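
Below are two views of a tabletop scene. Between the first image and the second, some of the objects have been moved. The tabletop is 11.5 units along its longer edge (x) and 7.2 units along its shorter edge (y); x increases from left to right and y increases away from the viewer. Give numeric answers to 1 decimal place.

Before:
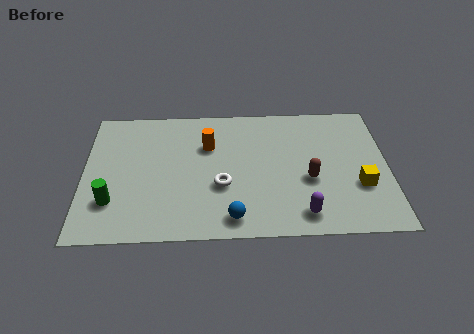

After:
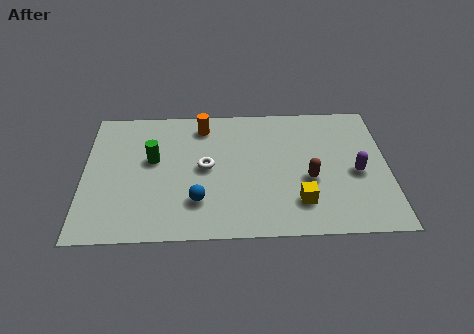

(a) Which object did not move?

the brown capsule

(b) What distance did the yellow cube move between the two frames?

2.4

The yellow cube moved from about (10.4, 2.5) to (8.1, 1.7), a distance of √(2.3² + 0.8²) ≈ 2.4.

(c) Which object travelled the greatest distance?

the purple capsule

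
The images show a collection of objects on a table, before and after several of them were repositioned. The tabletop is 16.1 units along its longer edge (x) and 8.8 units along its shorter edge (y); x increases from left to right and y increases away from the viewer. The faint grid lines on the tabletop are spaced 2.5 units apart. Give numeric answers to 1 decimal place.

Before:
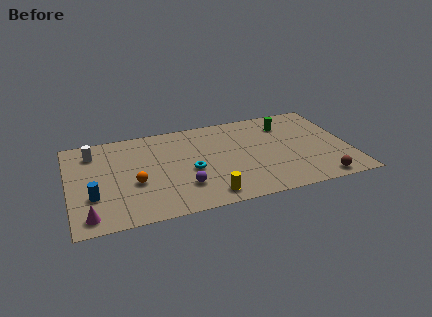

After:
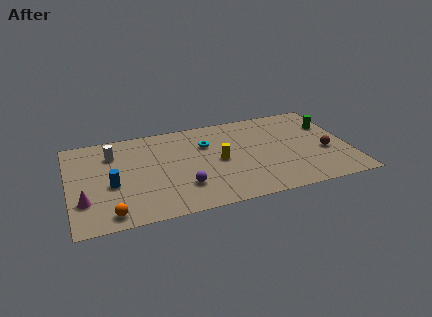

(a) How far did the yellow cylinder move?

3.2

The yellow cylinder was near (7.7, 1.2) before and (8.6, 4.3) after, so it travelled √(0.9² + 3.1²) ≈ 3.2 units.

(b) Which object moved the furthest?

the yellow cylinder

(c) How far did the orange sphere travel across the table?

2.8

From (3.7, 3.5) to (2.2, 1.1), the orange sphere covered √(1.5² + 2.4²) ≈ 2.8 units.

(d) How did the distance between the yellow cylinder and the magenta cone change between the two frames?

+1.3

The distance was about 6.7 in the first image and 8.0 in the second, so they moved 1.3 units further apart.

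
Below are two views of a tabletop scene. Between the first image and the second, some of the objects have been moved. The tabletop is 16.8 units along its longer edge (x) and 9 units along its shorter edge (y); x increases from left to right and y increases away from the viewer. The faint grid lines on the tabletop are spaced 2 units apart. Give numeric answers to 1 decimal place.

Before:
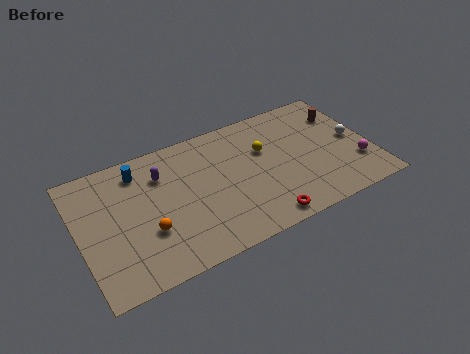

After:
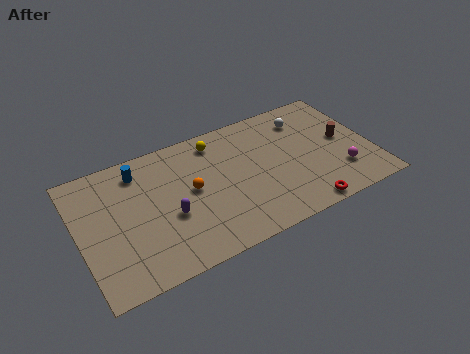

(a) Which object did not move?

the blue cylinder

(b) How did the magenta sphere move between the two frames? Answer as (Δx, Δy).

(-1.0, -0.2)

The magenta sphere was at about (15.8, 2.6) and moved to about (14.8, 2.4).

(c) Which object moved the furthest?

the white sphere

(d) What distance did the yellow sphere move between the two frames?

3.2

The yellow sphere moved from about (10.8, 5.8) to (8.2, 7.6), a distance of √(2.6² + 1.8²) ≈ 3.2.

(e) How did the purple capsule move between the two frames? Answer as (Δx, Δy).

(0.1, -3.0)

The purple capsule started near (4.9, 6.6) and ended near (5.0, 3.6).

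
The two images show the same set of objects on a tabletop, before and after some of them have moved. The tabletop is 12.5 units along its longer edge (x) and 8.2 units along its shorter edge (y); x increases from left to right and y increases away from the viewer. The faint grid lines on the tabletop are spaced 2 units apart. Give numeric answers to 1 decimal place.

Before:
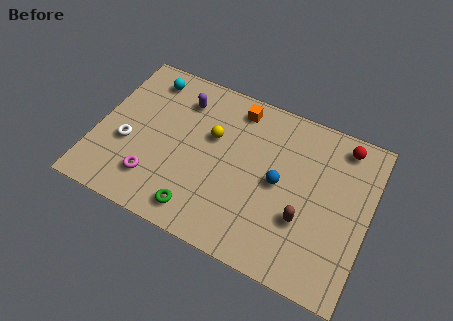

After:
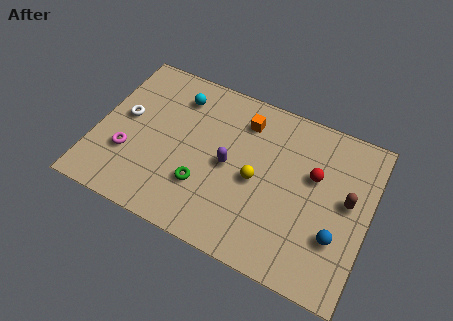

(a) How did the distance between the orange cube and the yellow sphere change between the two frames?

+0.7

Before: roughly 2.1 units apart; after: 2.8. That's 0.7 units further apart.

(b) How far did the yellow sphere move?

2.6

From (5.2, 5.1) to (7.4, 3.8), the yellow sphere covered √(2.2² + 1.3²) ≈ 2.6 units.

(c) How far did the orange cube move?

0.6

From (6.1, 7.0) to (6.5, 6.5), the orange cube covered √(0.4² + 0.5²) ≈ 0.6 units.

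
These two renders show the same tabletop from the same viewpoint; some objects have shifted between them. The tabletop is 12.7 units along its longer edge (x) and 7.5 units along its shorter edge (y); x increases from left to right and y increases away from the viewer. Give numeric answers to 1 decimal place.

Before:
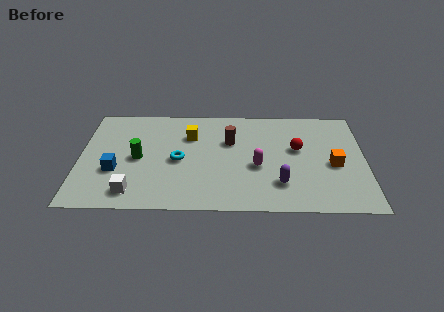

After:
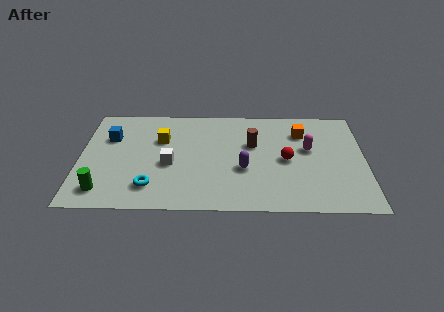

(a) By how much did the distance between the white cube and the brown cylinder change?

-1.7

Before: roughly 5.7 units apart; after: 4.0. That's 1.7 units closer together.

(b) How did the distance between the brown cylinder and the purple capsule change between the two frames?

-1.9

The distance was about 3.7 in the first image and 1.8 in the second, so they moved 1.9 units closer together.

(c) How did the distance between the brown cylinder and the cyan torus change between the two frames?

+2.8

Before: roughly 2.7 units apart; after: 5.5. That's 2.8 units further apart.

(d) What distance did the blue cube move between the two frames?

2.4

The blue cube was near (1.6, 2.7) before and (1.3, 5.1) after, so it travelled √(0.3² + 2.4²) ≈ 2.4 units.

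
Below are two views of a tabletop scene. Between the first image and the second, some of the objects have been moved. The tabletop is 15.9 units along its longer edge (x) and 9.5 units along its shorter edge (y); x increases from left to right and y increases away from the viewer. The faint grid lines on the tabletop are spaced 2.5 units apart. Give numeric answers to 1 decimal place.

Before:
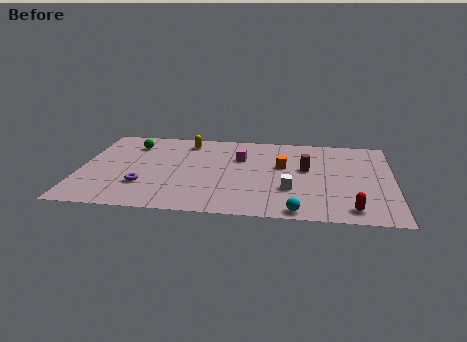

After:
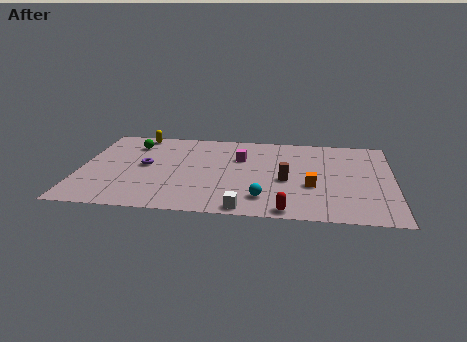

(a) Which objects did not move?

the magenta cube and the green sphere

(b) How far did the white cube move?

3.2

The white cube was near (10.7, 3.1) before and (8.5, 0.8) after, so it travelled √(2.2² + 2.3²) ≈ 3.2 units.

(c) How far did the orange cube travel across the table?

2.6

The orange cube moved from about (10.3, 5.7) to (11.8, 3.6), a distance of √(1.5² + 2.1²) ≈ 2.6.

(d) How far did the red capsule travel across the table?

3.2

The red capsule moved from about (13.8, 1.3) to (10.6, 0.8), a distance of √(3.2² + 0.5²) ≈ 3.2.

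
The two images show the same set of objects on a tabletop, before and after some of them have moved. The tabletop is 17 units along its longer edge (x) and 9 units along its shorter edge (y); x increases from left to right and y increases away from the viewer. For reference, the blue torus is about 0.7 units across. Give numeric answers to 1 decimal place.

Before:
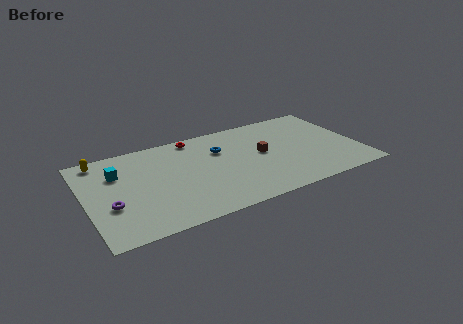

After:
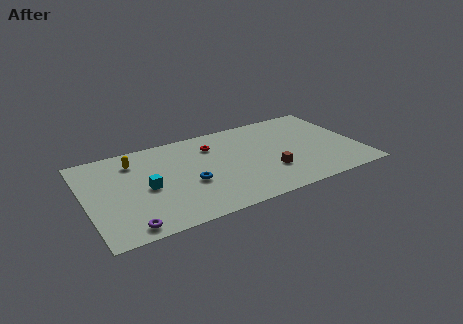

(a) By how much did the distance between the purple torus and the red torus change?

+0.8

Before: roughly 7.5 units apart; after: 8.3. That's 0.8 units further apart.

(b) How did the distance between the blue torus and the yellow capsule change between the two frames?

-2.8

The distance was about 7.5 in the first image and 4.7 in the second, so they moved 2.8 units closer together.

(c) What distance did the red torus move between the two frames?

1.6

The red torus was near (7.1, 8.1) before and (8.1, 6.8) after, so it travelled √(1.0² + 1.3²) ≈ 1.6 units.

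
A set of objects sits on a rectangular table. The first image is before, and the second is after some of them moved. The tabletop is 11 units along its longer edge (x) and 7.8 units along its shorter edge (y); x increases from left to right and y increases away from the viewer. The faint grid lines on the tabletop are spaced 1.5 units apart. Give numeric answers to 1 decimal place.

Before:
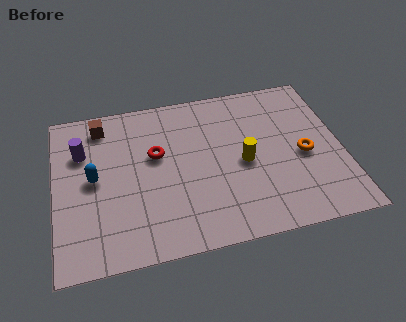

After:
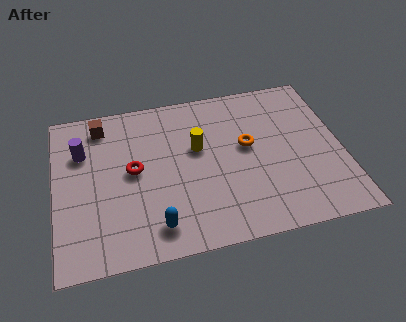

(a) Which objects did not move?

the purple cylinder and the brown cube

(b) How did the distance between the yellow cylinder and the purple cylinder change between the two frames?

-1.9

They were about 6.4 units apart before and 4.5 after — 1.9 units closer together.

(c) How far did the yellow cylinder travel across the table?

2.0

The yellow cylinder was near (7.2, 3.6) before and (5.5, 4.7) after, so it travelled √(1.7² + 1.1²) ≈ 2.0 units.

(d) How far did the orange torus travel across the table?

2.3

The orange torus moved from about (9.5, 3.5) to (7.4, 4.4), a distance of √(2.1² + 0.9²) ≈ 2.3.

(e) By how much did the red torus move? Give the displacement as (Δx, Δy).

(-0.9, -0.6)

The red torus started near (3.9, 4.7) and ended near (3.0, 4.1).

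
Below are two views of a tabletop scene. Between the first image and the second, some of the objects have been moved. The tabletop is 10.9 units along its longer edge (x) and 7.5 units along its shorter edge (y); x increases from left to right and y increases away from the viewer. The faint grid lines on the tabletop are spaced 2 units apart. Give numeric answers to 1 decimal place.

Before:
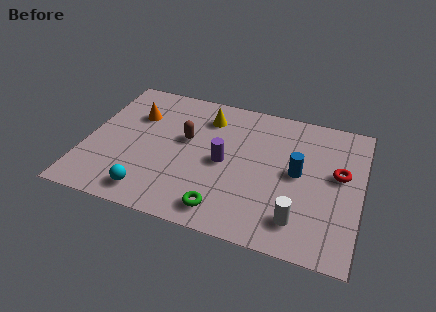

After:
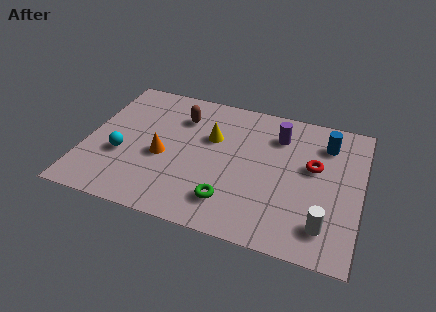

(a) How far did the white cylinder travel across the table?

1.0

The white cylinder was near (8.6, 1.5) before and (9.6, 1.5) after, so it travelled √(1.0² + 0.0²) ≈ 1.0 units.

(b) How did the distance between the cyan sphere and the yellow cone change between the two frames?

-1.2

The distance was about 5.1 in the first image and 3.9 in the second, so they moved 1.2 units closer together.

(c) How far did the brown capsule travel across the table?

1.2

The brown capsule was near (3.9, 4.4) before and (3.6, 5.6) after, so it travelled √(0.3² + 1.2²) ≈ 1.2 units.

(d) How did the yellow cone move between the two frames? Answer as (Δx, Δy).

(0.3, -1.1)

The yellow cone started near (4.6, 5.9) and ended near (4.9, 4.8).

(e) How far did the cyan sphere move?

2.1

From (2.8, 1.1) to (1.5, 2.8), the cyan sphere covered √(1.3² + 1.7²) ≈ 2.1 units.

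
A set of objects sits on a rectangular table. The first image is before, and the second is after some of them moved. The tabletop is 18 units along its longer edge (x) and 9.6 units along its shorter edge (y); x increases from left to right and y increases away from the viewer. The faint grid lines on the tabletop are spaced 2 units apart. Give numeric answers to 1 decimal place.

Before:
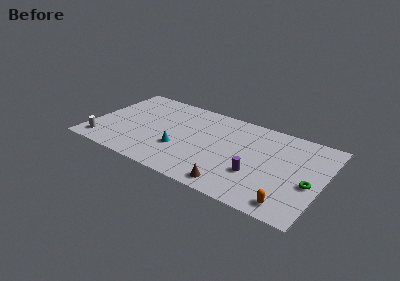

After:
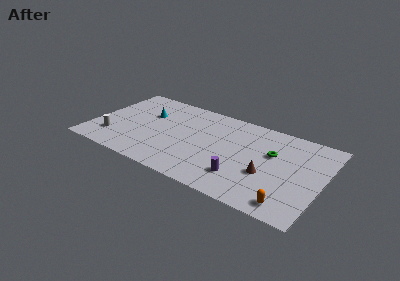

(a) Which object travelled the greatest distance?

the cyan cone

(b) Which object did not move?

the orange capsule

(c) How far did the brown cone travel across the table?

3.3

The brown cone moved from about (11.6, 1.2) to (13.9, 3.6), a distance of √(2.3² + 2.4²) ≈ 3.3.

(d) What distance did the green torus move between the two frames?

3.7

From (17.1, 4.0) to (14.0, 6.0), the green torus covered √(3.1² + 2.0²) ≈ 3.7 units.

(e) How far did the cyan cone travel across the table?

4.3

From (7.1, 3.3) to (4.0, 6.3), the cyan cone covered √(3.1² + 3.0²) ≈ 4.3 units.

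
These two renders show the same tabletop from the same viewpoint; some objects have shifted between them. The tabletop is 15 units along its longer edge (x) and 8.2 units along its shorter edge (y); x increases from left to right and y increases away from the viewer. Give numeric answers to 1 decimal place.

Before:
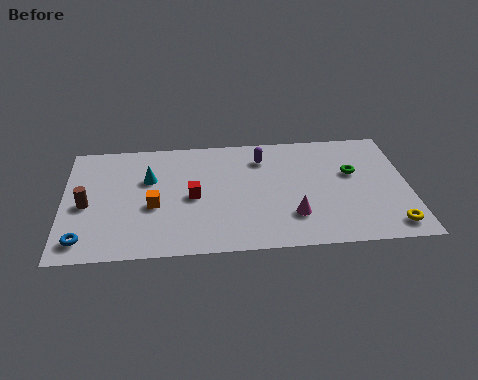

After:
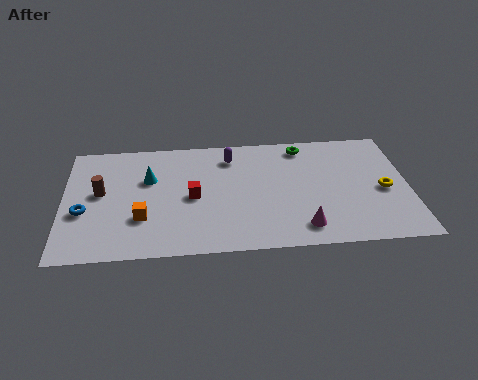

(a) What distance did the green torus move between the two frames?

3.0

The green torus was near (12.6, 5.0) before and (10.5, 7.1) after, so it travelled √(2.1² + 2.1²) ≈ 3.0 units.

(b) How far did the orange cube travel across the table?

0.9

From (3.9, 3.4) to (3.4, 2.6), the orange cube covered √(0.5² + 0.8²) ≈ 0.9 units.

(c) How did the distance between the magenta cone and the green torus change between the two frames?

+1.8

Before: roughly 3.9 units apart; after: 5.7. That's 1.8 units further apart.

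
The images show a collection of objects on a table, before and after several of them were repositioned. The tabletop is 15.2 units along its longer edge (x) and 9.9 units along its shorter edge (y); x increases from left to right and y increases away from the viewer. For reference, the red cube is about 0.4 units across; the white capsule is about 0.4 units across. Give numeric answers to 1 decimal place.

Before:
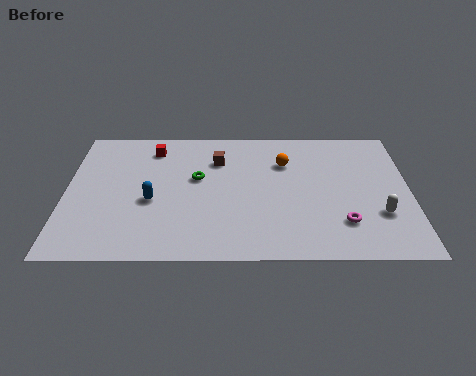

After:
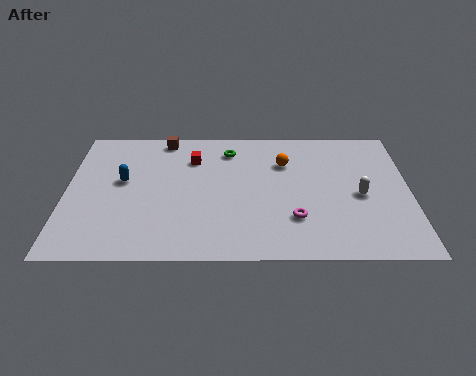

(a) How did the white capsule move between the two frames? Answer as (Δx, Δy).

(-0.8, 1.4)

The white capsule was at about (13.8, 3.1) and moved to about (13.0, 4.5).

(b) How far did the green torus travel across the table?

2.6

The green torus was near (5.8, 5.8) before and (7.2, 8.0) after, so it travelled √(1.4² + 2.2²) ≈ 2.6 units.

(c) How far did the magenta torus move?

2.1

The magenta torus was near (12.2, 2.5) before and (10.1, 2.8) after, so it travelled √(2.1² + 0.3²) ≈ 2.1 units.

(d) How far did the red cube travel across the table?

2.0

The red cube moved from about (3.8, 8.1) to (5.6, 7.3), a distance of √(1.8² + 0.8²) ≈ 2.0.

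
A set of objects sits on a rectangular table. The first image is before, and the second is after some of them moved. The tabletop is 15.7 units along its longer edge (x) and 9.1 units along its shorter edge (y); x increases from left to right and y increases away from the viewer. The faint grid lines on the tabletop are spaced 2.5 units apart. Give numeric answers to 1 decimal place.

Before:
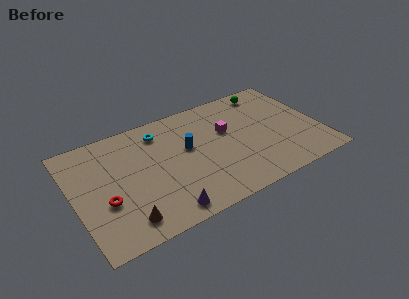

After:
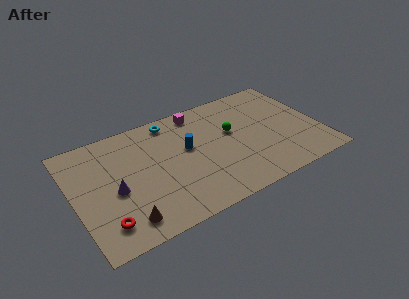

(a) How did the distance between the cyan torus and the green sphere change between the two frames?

-2.8

They were about 7.2 units apart before and 4.4 after — 2.8 units closer together.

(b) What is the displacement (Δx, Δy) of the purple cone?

(-2.7, 2.9)

From the two frames, the purple cone sits at roughly (5.2, 1.1) before and (2.5, 4.0) after.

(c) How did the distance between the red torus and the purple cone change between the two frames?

-1.7

Before: roughly 4.1 units apart; after: 2.4. That's 1.7 units closer together.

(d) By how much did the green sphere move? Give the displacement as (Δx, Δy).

(-2.8, -2.5)

The green sphere was at about (13.0, 7.9) and moved to about (10.2, 5.4).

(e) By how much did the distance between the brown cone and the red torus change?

-0.9

The distance was about 2.1 in the first image and 1.2 in the second, so they moved 0.9 units closer together.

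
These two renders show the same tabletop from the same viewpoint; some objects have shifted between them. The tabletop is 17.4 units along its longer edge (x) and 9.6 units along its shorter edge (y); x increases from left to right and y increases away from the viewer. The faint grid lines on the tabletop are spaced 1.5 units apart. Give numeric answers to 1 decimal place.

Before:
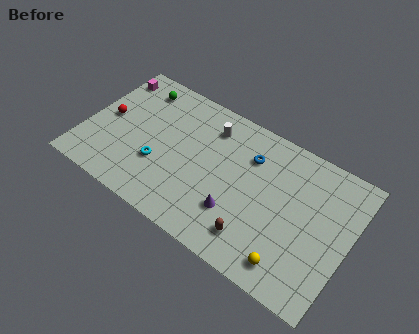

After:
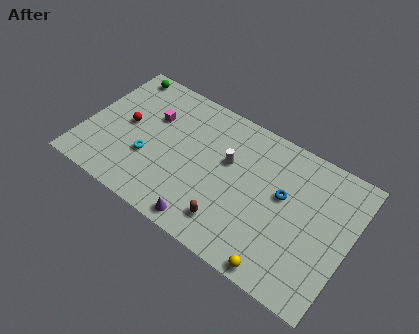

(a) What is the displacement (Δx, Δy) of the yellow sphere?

(-0.6, -0.7)

From the two frames, the yellow sphere sits at roughly (14.2, 1.5) before and (13.6, 0.8) after.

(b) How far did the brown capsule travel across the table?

1.7

The brown capsule was near (11.8, 1.9) before and (10.1, 1.9) after, so it travelled √(1.7² + 0.0²) ≈ 1.7 units.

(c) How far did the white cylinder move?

2.3

From (7.8, 7.6) to (9.3, 5.9), the white cylinder covered √(1.5² + 1.7²) ≈ 2.3 units.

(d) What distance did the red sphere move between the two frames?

1.3

The red sphere was near (1.3, 4.9) before and (2.6, 5.0) after, so it travelled √(1.3² + 0.1²) ≈ 1.3 units.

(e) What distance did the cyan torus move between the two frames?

0.7

The cyan torus was near (5.1, 3.3) before and (4.4, 3.4) after, so it travelled √(0.7² + 0.1²) ≈ 0.7 units.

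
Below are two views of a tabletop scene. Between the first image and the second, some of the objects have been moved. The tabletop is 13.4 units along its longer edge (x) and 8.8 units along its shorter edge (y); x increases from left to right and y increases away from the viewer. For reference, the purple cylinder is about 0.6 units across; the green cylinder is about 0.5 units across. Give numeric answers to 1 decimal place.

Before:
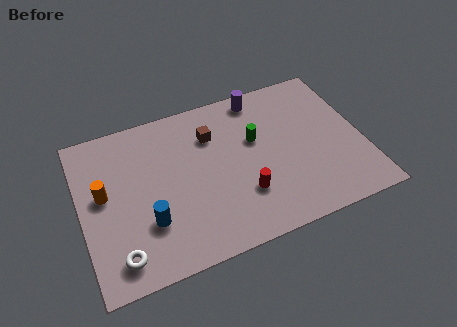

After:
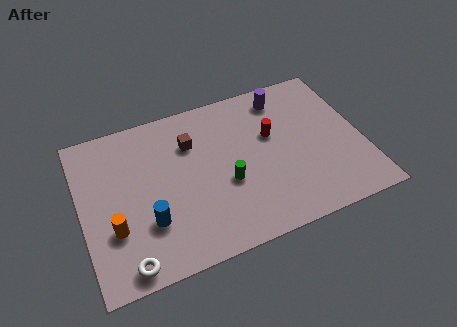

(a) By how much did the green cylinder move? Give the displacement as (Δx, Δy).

(-1.6, -1.9)

The green cylinder was at about (8.4, 5.4) and moved to about (6.8, 3.5).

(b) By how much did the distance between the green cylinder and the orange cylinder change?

-1.9

Before: roughly 7.3 units apart; after: 5.4. That's 1.9 units closer together.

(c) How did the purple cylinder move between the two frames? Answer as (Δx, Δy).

(1.1, -0.4)

The purple cylinder started near (8.9, 7.8) and ended near (10.0, 7.4).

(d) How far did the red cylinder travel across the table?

3.3

The red cylinder moved from about (7.5, 2.6) to (9.2, 5.4), a distance of √(1.7² + 2.8²) ≈ 3.3.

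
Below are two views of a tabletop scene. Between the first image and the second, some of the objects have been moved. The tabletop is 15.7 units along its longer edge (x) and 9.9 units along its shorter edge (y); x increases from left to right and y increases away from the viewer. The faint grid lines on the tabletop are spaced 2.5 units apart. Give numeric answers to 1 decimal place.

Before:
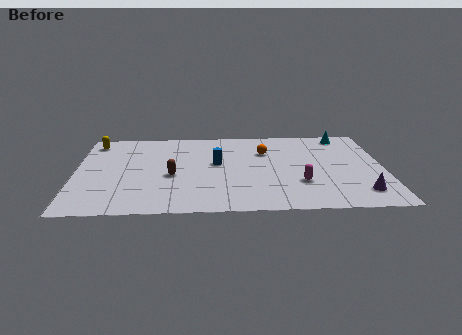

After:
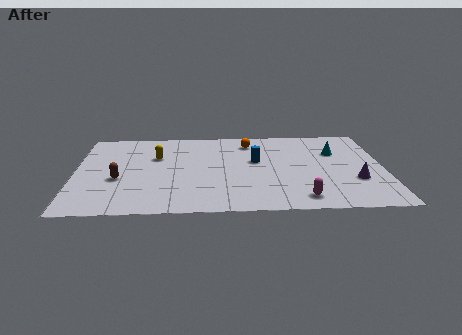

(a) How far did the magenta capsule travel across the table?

1.7

The magenta capsule moved from about (11.4, 3.1) to (11.4, 1.4), a distance of √(0.0² + 1.7²) ≈ 1.7.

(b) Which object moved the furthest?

the yellow capsule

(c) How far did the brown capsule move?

2.7

The brown capsule moved from about (4.9, 4.2) to (2.2, 3.9), a distance of √(2.7² + 0.3²) ≈ 2.7.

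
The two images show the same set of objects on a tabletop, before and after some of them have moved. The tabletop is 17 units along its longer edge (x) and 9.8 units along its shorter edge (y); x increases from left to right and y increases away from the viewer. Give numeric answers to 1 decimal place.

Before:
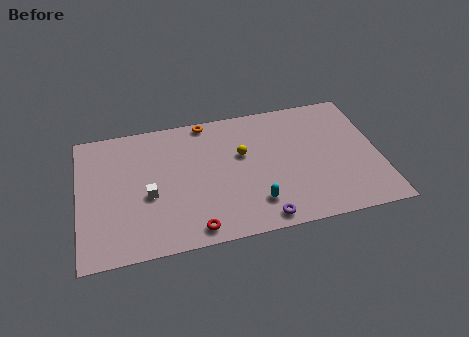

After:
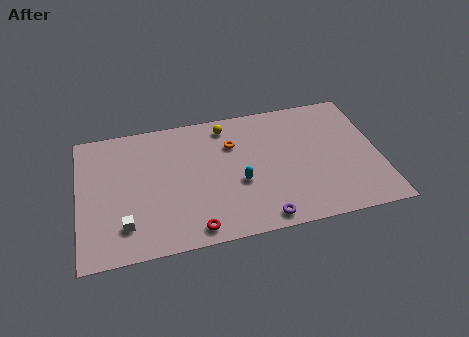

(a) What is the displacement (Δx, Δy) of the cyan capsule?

(-0.8, 1.7)

The cyan capsule started near (9.8, 2.2) and ended near (9.0, 3.9).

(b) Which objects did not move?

the red torus and the purple torus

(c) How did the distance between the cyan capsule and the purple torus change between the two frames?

+1.9

The distance was about 1.2 in the first image and 3.1 in the second, so they moved 1.9 units further apart.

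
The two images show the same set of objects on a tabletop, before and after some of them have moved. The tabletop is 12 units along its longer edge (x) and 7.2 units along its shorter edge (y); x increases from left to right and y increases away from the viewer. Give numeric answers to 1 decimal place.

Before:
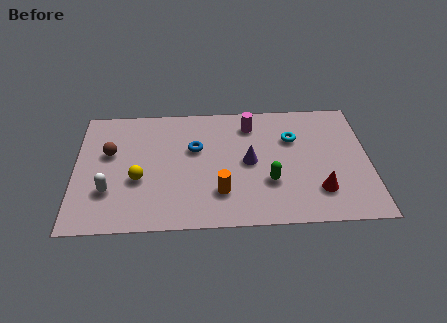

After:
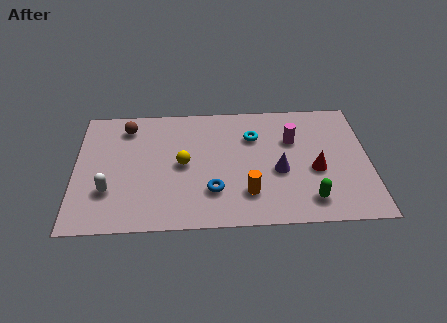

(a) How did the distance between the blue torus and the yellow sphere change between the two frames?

-0.9

The distance was about 2.9 in the first image and 2.0 in the second, so they moved 0.9 units closer together.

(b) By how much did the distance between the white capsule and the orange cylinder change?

+1.1

The distance was about 4.5 in the first image and 5.6 in the second, so they moved 1.1 units further apart.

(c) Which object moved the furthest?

the blue torus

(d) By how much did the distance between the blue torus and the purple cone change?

+0.5

They were about 2.4 units apart before and 2.9 after — 0.5 units further apart.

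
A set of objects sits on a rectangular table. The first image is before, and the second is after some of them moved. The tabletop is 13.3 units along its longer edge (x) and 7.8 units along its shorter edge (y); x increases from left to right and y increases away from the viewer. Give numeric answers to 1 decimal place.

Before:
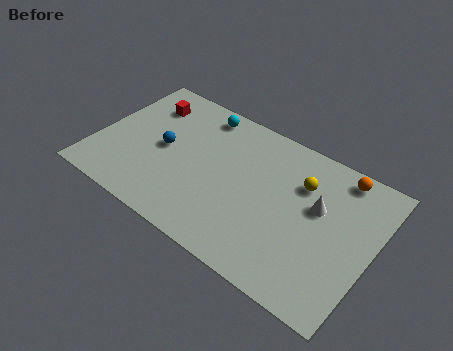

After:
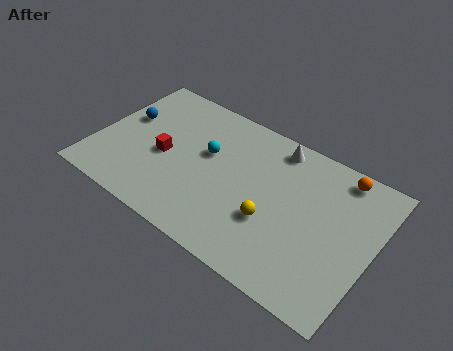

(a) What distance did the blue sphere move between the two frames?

2.2

From (3.2, 3.9) to (1.1, 4.7), the blue sphere covered √(2.1² + 0.8²) ≈ 2.2 units.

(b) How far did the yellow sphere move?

2.9

The yellow sphere was near (9.7, 5.5) before and (8.7, 2.8) after, so it travelled √(1.0² + 2.7²) ≈ 2.9 units.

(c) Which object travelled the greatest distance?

the white cone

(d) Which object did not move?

the orange sphere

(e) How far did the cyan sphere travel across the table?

2.2

The cyan sphere moved from about (4.5, 6.8) to (5.2, 4.7), a distance of √(0.7² + 2.1²) ≈ 2.2.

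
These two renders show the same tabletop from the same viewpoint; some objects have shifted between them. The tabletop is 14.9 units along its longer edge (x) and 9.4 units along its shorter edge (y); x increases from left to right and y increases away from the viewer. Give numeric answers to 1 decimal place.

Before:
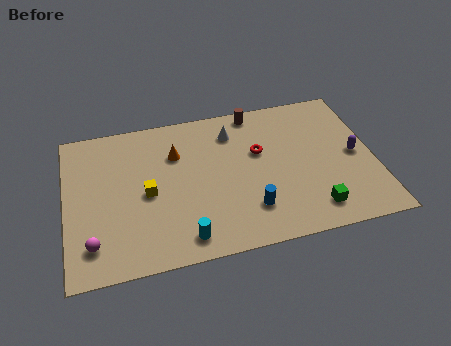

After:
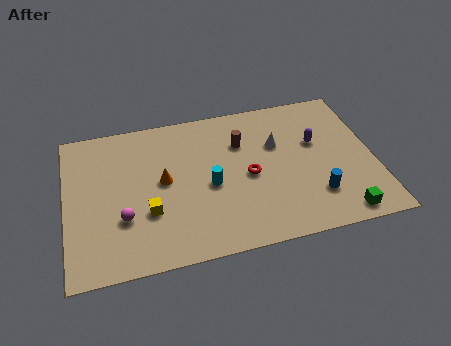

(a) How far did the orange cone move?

1.7

From (5.4, 6.6) to (4.7, 5.0), the orange cone covered √(0.7² + 1.6²) ≈ 1.7 units.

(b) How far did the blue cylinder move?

3.2

From (8.7, 2.3) to (11.9, 2.4), the blue cylinder covered √(3.2² + 0.1²) ≈ 3.2 units.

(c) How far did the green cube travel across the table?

1.4

The green cube was near (11.7, 1.6) before and (13.0, 1.0) after, so it travelled √(1.3² + 0.6²) ≈ 1.4 units.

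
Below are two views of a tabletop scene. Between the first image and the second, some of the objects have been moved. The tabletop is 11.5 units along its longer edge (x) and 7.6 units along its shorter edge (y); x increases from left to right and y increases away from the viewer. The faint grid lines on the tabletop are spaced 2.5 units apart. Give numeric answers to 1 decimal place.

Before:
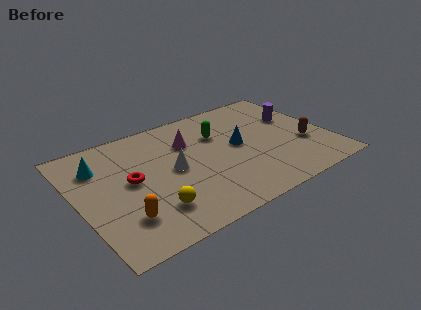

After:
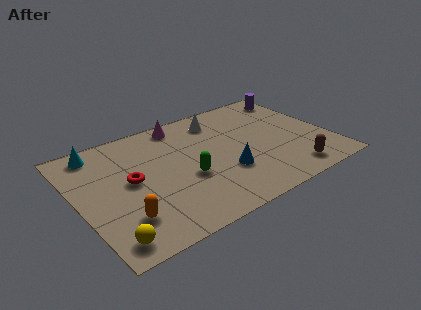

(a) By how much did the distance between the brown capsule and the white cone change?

-0.5

They were about 6.1 units apart before and 5.6 after — 0.5 units closer together.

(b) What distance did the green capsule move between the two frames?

2.9

The green capsule moved from about (6.7, 5.2) to (4.8, 3.0), a distance of √(1.9² + 2.2²) ≈ 2.9.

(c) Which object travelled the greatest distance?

the white cone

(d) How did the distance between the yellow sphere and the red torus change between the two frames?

+1.1

Before: roughly 2.3 units apart; after: 3.4. That's 1.1 units further apart.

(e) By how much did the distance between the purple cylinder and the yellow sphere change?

+3.3

They were about 7.9 units apart before and 11.2 after — 3.3 units further apart.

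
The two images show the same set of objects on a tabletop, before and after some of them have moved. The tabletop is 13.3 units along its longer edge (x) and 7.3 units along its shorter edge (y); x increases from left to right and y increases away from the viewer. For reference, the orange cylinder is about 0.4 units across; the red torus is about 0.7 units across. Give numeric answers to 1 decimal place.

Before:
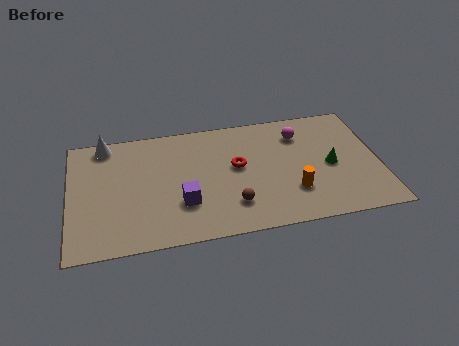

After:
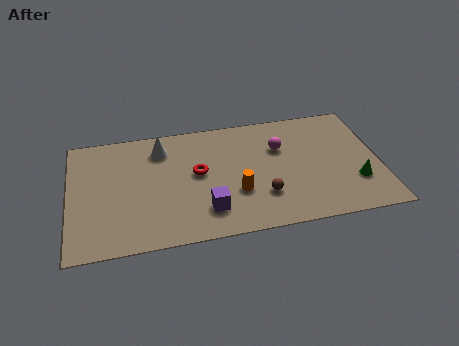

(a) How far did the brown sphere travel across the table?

1.3

The brown sphere moved from about (6.9, 1.8) to (8.2, 2.1), a distance of √(1.3² + 0.3²) ≈ 1.3.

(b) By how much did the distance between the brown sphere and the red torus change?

+1.0

The distance was about 2.3 in the first image and 3.3 in the second, so they moved 1.0 units further apart.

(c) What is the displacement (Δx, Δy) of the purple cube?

(1.0, -0.6)

From the two frames, the purple cube sits at roughly (4.8, 2.3) before and (5.8, 1.7) after.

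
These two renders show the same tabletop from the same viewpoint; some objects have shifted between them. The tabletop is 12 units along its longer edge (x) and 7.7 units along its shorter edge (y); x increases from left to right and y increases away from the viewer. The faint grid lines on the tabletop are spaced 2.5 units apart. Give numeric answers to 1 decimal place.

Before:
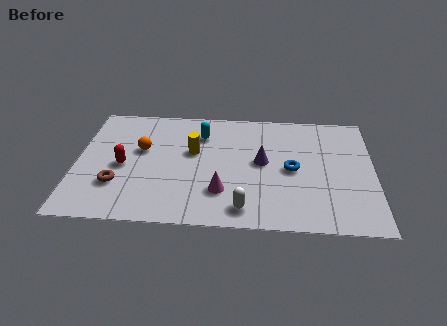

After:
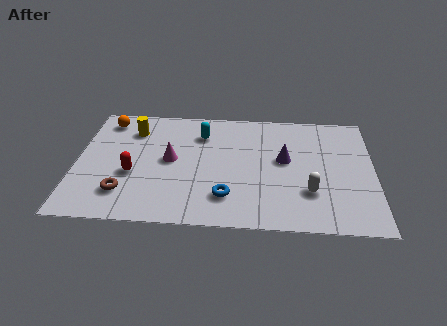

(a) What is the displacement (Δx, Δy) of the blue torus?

(-2.6, -1.9)

The blue torus started near (8.7, 3.7) and ended near (6.1, 1.8).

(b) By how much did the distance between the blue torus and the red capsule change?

-2.8

Before: roughly 6.8 units apart; after: 4.0. That's 2.8 units closer together.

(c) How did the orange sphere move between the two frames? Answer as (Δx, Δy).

(-1.5, 1.9)

From the two frames, the orange sphere sits at roughly (2.6, 4.6) before and (1.1, 6.5) after.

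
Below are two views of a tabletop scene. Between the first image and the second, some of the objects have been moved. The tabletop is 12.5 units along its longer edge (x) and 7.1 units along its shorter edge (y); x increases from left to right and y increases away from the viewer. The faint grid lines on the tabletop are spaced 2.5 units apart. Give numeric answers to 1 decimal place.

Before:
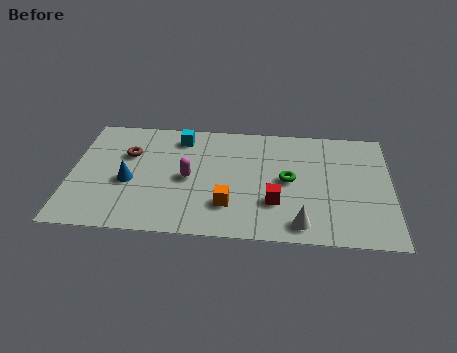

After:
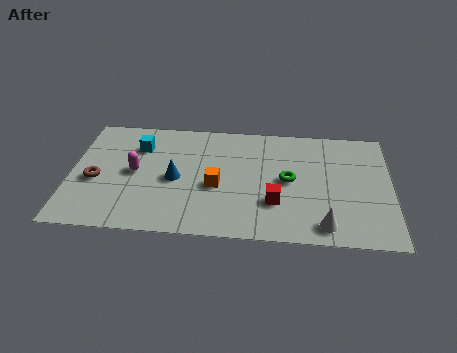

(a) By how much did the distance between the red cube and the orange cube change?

+0.6

They were about 1.8 units apart before and 2.4 after — 0.6 units further apart.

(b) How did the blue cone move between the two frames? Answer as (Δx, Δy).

(1.8, 0.3)

The blue cone was at about (2.3, 3.0) and moved to about (4.1, 3.3).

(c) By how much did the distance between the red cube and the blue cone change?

-1.7

Before: roughly 5.8 units apart; after: 4.1. That's 1.7 units closer together.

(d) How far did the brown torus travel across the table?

2.1

The brown torus moved from about (2.2, 4.7) to (1.0, 3.0), a distance of √(1.2² + 1.7²) ≈ 2.1.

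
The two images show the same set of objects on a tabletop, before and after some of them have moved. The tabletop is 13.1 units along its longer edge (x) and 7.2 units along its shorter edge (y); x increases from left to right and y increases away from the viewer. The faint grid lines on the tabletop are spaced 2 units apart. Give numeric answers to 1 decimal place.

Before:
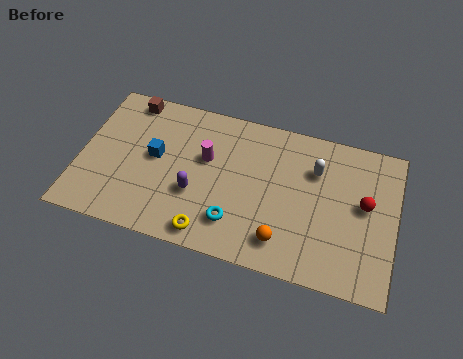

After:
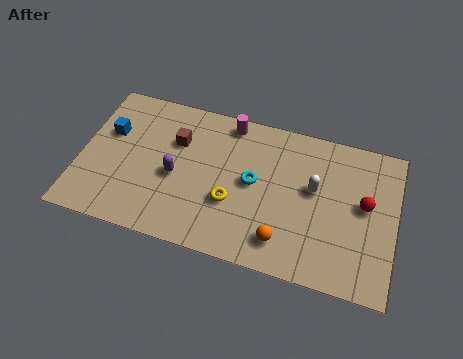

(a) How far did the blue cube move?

2.1

The blue cube moved from about (3.1, 3.9) to (1.1, 4.6), a distance of √(2.0² + 0.7²) ≈ 2.1.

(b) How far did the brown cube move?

2.6

From (1.8, 6.4) to (3.9, 4.9), the brown cube covered √(2.1² + 1.5²) ≈ 2.6 units.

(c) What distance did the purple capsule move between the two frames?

1.1

The purple capsule moved from about (4.9, 2.6) to (4.0, 3.2), a distance of √(0.9² + 0.6²) ≈ 1.1.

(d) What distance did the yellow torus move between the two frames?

1.9

From (5.6, 0.9) to (6.4, 2.6), the yellow torus covered √(0.8² + 1.7²) ≈ 1.9 units.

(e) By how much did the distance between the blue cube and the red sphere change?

+2.0

They were about 8.7 units apart before and 10.7 after — 2.0 units further apart.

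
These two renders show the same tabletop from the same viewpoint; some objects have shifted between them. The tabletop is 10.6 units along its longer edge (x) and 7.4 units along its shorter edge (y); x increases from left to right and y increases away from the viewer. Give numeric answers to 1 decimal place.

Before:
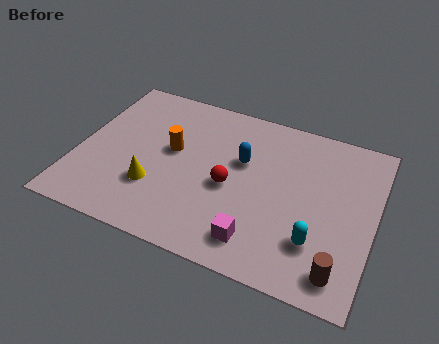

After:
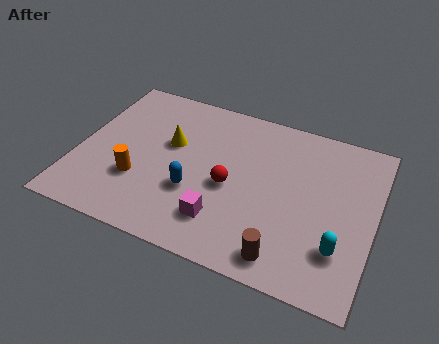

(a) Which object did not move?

the red sphere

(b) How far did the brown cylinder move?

1.9

From (9.6, 1.1) to (7.7, 1.0), the brown cylinder covered √(1.9² + 0.1²) ≈ 1.9 units.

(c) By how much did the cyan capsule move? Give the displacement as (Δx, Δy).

(0.8, 0.0)

The cyan capsule was at about (8.7, 2.0) and moved to about (9.5, 2.0).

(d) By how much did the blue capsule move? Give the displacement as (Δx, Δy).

(-1.5, -2.0)

The blue capsule started near (5.8, 4.6) and ended near (4.3, 2.6).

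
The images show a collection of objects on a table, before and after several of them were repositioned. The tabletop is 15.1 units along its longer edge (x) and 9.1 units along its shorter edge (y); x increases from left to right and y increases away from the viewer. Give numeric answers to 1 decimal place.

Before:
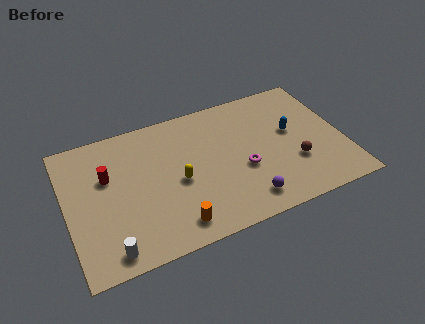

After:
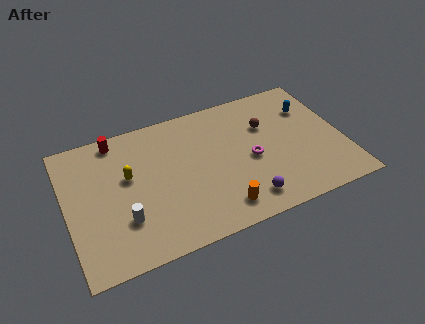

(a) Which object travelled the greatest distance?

the brown sphere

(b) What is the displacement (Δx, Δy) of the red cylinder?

(0.7, 2.3)

The red cylinder started near (2.3, 5.8) and ended near (3.0, 8.1).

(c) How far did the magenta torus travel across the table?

0.7

The magenta torus moved from about (9.5, 3.6) to (10.0, 4.1), a distance of √(0.5² + 0.5²) ≈ 0.7.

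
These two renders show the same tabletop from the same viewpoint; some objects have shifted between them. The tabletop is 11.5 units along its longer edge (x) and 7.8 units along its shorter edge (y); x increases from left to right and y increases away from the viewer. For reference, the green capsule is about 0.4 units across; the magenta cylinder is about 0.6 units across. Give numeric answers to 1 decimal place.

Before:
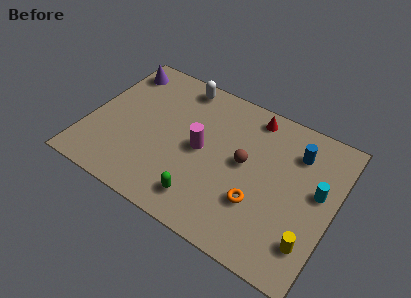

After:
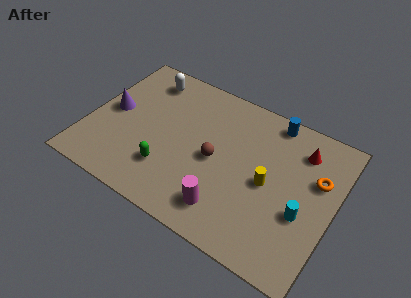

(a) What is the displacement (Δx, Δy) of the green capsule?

(-1.8, 0.7)

From the two frames, the green capsule sits at roughly (5.8, 1.4) before and (4.0, 2.1) after.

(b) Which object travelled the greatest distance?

the orange torus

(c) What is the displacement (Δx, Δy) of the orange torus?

(2.4, 2.5)

From the two frames, the orange torus sits at roughly (8.2, 2.5) before and (10.6, 5.0) after.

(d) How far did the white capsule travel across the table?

1.6

The white capsule moved from about (3.8, 6.9) to (2.2, 6.5), a distance of √(1.6² + 0.4²) ≈ 1.6.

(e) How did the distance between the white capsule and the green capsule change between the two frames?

-1.1

They were about 5.9 units apart before and 4.8 after — 1.1 units closer together.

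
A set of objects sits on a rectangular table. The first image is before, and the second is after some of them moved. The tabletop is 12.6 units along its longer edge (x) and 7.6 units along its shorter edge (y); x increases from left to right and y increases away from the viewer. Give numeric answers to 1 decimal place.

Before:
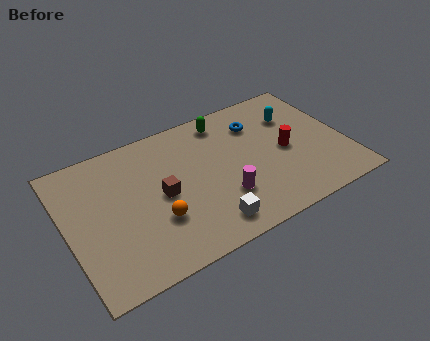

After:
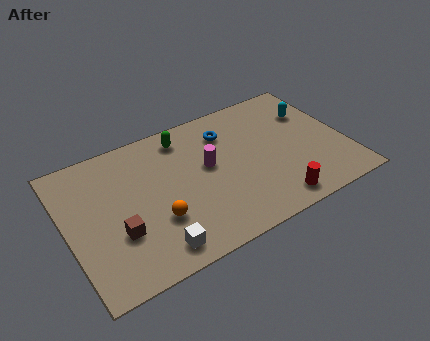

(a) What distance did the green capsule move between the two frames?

1.9

From (7.5, 6.5) to (5.6, 6.4), the green capsule covered √(1.9² + 0.1²) ≈ 1.9 units.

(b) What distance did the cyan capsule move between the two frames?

0.8

The cyan capsule moved from about (10.6, 5.4) to (11.4, 5.3), a distance of √(0.8² + 0.1²) ≈ 0.8.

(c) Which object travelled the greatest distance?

the red cylinder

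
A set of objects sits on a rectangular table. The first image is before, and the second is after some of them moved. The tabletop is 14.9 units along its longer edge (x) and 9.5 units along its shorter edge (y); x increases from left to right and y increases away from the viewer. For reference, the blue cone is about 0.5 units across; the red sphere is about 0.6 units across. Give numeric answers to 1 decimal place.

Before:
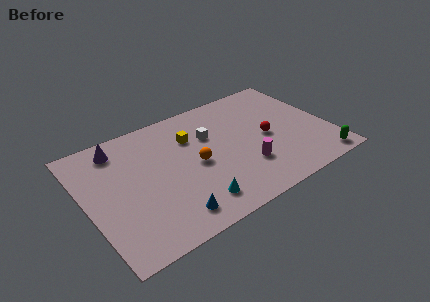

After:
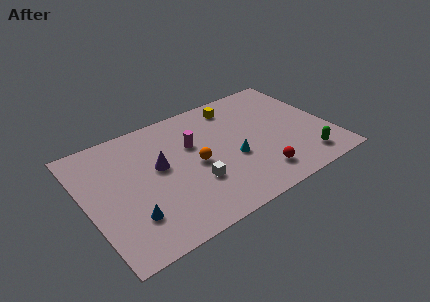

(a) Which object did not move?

the orange sphere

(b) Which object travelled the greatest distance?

the magenta cylinder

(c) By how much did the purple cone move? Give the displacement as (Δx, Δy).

(2.1, -2.6)

From the two frames, the purple cone sits at roughly (2.4, 8.0) before and (4.5, 5.4) after.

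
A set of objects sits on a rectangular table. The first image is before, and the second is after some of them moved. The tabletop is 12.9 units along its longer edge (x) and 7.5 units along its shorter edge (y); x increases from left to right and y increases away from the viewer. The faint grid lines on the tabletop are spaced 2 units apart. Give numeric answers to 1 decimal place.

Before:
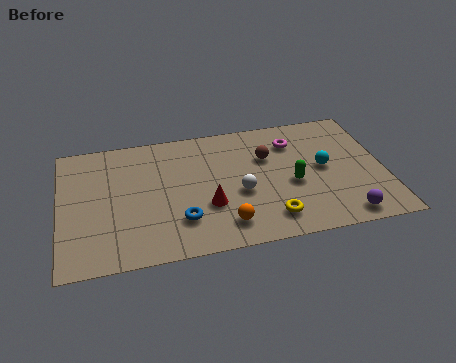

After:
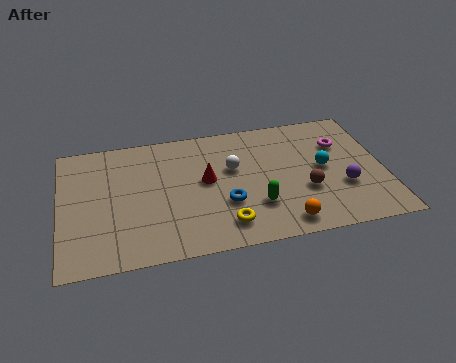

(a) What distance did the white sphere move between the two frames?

1.5

The white sphere was near (7.1, 3.1) before and (6.9, 4.6) after, so it travelled √(0.2² + 1.5²) ≈ 1.5 units.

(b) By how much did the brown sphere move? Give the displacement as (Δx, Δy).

(1.4, -2.3)

The brown sphere was at about (8.3, 5.0) and moved to about (9.7, 2.7).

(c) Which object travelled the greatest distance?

the brown sphere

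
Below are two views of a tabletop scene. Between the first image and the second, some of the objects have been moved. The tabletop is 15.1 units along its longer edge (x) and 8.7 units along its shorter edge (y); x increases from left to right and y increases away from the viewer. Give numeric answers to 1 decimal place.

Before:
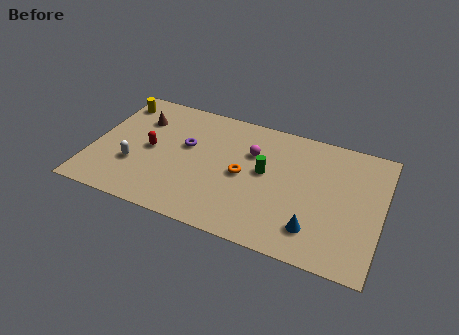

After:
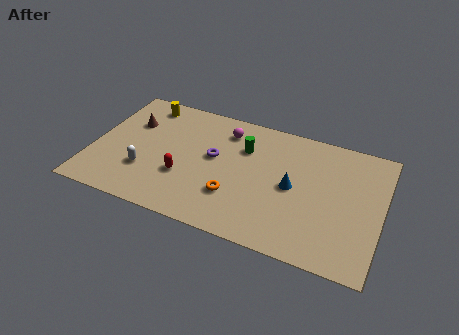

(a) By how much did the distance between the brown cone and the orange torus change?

+0.6

They were about 6.1 units apart before and 6.7 after — 0.6 units further apart.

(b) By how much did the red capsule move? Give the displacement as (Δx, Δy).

(1.9, -1.3)

From the two frames, the red capsule sits at roughly (3.0, 4.3) before and (4.9, 3.0) after.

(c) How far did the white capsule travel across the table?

0.6

The white capsule moved from about (2.3, 2.9) to (2.9, 2.7), a distance of √(0.6² + 0.2²) ≈ 0.6.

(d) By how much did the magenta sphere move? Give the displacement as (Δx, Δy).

(-1.5, 1.1)

From the two frames, the magenta sphere sits at roughly (8.2, 5.9) before and (6.7, 7.0) after.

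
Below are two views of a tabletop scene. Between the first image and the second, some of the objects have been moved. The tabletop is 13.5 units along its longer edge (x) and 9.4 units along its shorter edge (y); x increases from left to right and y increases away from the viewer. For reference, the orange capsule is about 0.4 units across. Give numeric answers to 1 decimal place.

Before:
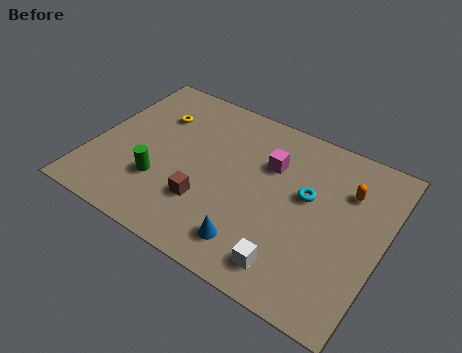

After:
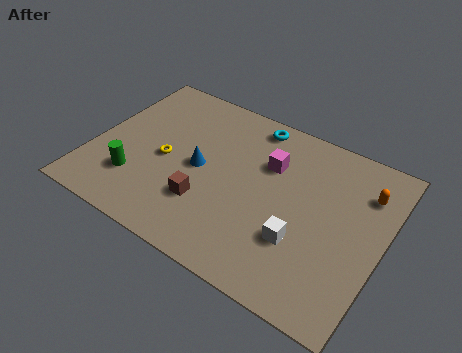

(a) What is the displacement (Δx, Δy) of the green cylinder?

(-1.1, -0.4)

From the two frames, the green cylinder sits at roughly (3.4, 2.9) before and (2.3, 2.5) after.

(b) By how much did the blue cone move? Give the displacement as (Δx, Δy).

(-3.0, 2.9)

The blue cone started near (8.0, 1.7) and ended near (5.0, 4.6).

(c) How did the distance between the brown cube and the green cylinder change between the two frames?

+1.1

The distance was about 2.2 in the first image and 3.3 in the second, so they moved 1.1 units further apart.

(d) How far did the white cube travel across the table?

1.5

The white cube was near (9.8, 1.5) before and (10.0, 3.0) after, so it travelled √(0.2² + 1.5²) ≈ 1.5 units.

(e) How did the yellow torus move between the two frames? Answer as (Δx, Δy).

(0.9, -2.4)

The yellow torus was at about (2.5, 6.7) and moved to about (3.4, 4.3).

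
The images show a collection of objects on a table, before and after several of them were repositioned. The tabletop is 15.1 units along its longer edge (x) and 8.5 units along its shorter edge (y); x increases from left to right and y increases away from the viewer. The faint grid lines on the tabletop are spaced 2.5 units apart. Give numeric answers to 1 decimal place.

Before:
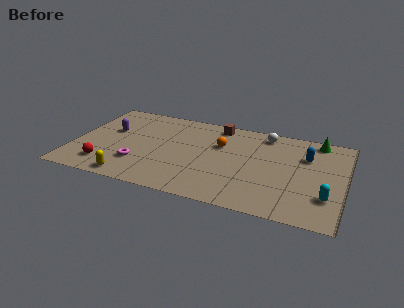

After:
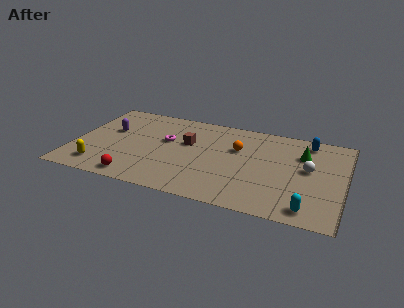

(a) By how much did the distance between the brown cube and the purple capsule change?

-1.9

They were about 6.3 units apart before and 4.4 after — 1.9 units closer together.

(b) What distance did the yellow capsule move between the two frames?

1.9

The yellow capsule moved from about (3.5, 0.9) to (1.7, 1.5), a distance of √(1.8² + 0.6²) ≈ 1.9.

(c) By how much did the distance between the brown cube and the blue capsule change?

+1.6

They were about 5.3 units apart before and 6.9 after — 1.6 units further apart.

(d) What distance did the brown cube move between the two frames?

2.7

The brown cube moved from about (7.8, 7.5) to (6.3, 5.2), a distance of √(1.5² + 2.3²) ≈ 2.7.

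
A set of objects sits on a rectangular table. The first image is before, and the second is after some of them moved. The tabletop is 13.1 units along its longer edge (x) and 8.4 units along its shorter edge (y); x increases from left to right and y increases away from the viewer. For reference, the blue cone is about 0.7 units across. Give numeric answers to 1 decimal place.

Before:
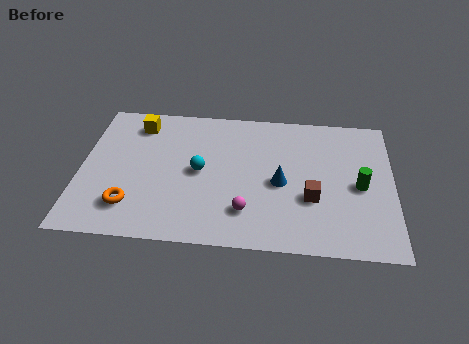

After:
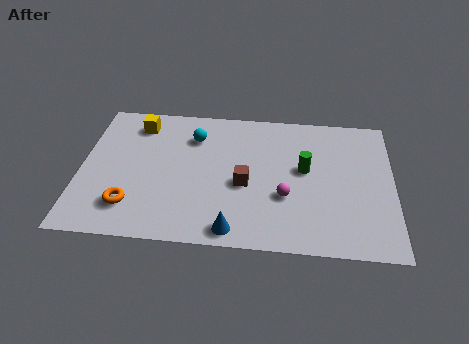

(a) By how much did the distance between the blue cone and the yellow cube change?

+0.5

They were about 6.8 units apart before and 7.3 after — 0.5 units further apart.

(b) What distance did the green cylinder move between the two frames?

2.4

The green cylinder moved from about (11.7, 3.9) to (9.4, 4.7), a distance of √(2.3² + 0.8²) ≈ 2.4.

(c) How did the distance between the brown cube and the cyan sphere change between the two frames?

-1.4

Before: roughly 4.9 units apart; after: 3.5. That's 1.4 units closer together.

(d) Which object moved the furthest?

the blue cone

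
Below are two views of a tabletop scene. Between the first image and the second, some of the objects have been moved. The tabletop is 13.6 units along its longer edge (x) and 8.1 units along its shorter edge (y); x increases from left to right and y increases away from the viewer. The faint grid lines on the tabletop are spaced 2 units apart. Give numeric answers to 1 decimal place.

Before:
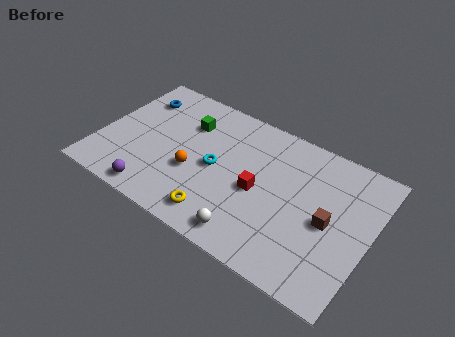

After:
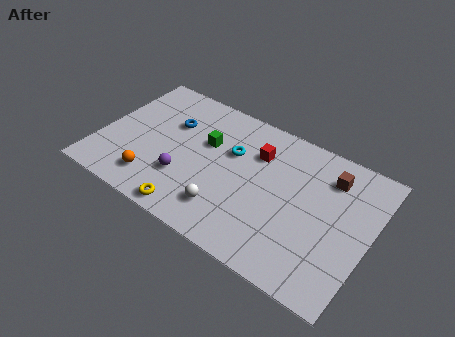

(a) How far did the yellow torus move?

1.4

The yellow torus was near (6.5, 1.3) before and (5.2, 0.8) after, so it travelled √(1.3² + 0.5²) ≈ 1.4 units.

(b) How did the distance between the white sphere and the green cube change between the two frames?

-2.5

The distance was about 6.2 in the first image and 3.7 in the second, so they moved 2.5 units closer together.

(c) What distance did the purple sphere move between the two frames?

2.0

From (3.3, 0.9) to (4.5, 2.5), the purple sphere covered √(1.2² + 1.6²) ≈ 2.0 units.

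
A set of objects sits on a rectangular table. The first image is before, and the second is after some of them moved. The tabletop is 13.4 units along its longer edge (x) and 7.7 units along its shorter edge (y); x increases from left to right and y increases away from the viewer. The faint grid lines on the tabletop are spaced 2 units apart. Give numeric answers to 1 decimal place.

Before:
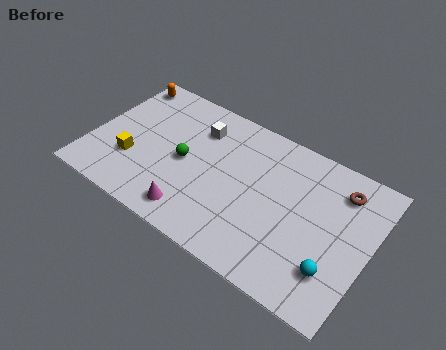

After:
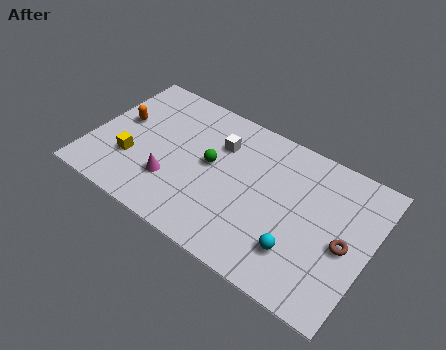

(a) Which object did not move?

the yellow cube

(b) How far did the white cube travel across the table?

1.1

The white cube was near (4.8, 5.8) before and (5.9, 5.5) after, so it travelled √(1.1² + 0.3²) ≈ 1.1 units.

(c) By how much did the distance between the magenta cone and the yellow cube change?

-1.5

The distance was about 3.5 in the first image and 2.0 in the second, so they moved 1.5 units closer together.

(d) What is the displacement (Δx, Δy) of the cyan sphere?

(-1.7, 0.0)

The cyan sphere started near (12.0, 2.0) and ended near (10.3, 2.0).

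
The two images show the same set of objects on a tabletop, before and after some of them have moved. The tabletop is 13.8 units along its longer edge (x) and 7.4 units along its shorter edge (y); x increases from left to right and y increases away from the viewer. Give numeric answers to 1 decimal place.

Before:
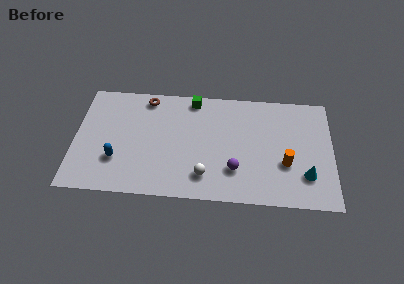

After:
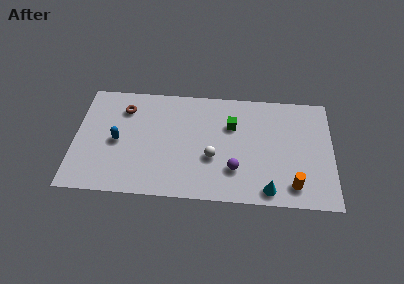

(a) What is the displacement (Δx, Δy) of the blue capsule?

(0.0, 1.2)

From the two frames, the blue capsule sits at roughly (2.3, 2.3) before and (2.3, 3.5) after.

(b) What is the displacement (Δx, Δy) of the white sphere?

(0.4, 1.2)

The white sphere was at about (7.0, 1.6) and moved to about (7.4, 2.8).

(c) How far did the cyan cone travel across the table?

2.3

From (12.4, 2.0) to (10.4, 0.9), the cyan cone covered √(2.0² + 1.1²) ≈ 2.3 units.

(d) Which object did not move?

the purple sphere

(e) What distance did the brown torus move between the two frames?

1.4

The brown torus moved from about (3.8, 6.5) to (2.6, 5.7), a distance of √(1.2² + 0.8²) ≈ 1.4.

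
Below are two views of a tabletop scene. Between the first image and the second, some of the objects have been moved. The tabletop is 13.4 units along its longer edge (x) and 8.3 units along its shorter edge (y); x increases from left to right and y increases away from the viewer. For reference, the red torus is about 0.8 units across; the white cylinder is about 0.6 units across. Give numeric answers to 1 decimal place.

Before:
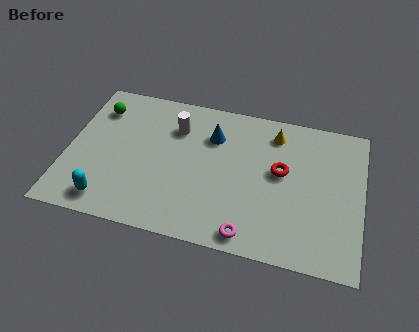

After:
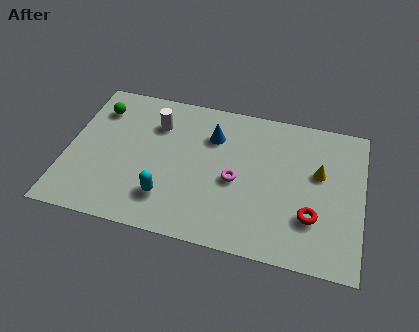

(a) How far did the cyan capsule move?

2.7

The cyan capsule moved from about (2.1, 1.2) to (4.7, 2.0), a distance of √(2.6² + 0.8²) ≈ 2.7.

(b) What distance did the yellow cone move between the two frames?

2.8

From (9.3, 6.8) to (11.4, 5.0), the yellow cone covered √(2.1² + 1.8²) ≈ 2.8 units.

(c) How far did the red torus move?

2.7

The red torus was near (9.7, 4.7) before and (11.2, 2.5) after, so it travelled √(1.5² + 2.2²) ≈ 2.7 units.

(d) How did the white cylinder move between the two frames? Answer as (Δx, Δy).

(-0.9, 0.0)

The white cylinder was at about (4.8, 6.1) and moved to about (3.9, 6.1).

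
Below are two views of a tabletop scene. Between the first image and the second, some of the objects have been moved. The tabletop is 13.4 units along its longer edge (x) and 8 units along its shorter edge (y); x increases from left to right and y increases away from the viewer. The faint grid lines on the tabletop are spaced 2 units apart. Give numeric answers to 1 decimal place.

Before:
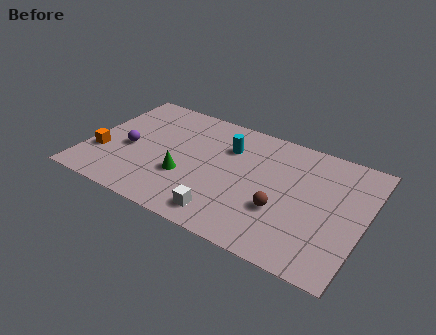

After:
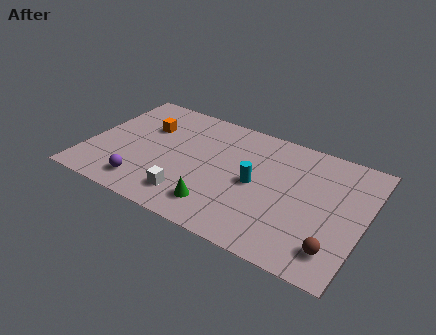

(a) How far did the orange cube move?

3.3

From (0.8, 2.6) to (2.6, 5.4), the orange cube covered √(1.8² + 2.8²) ≈ 3.3 units.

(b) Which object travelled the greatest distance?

the orange cube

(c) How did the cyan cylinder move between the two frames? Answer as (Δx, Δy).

(1.6, -1.8)

From the two frames, the cyan cylinder sits at roughly (6.6, 5.7) before and (8.2, 3.9) after.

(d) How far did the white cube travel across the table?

1.8

The white cube was near (7.1, 1.2) before and (5.3, 1.6) after, so it travelled √(1.8² + 0.4²) ≈ 1.8 units.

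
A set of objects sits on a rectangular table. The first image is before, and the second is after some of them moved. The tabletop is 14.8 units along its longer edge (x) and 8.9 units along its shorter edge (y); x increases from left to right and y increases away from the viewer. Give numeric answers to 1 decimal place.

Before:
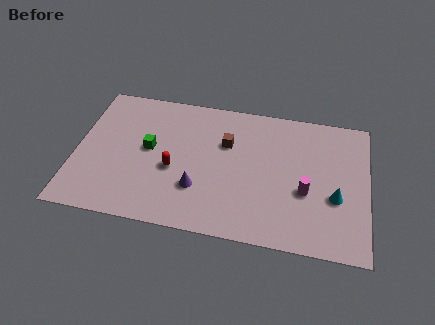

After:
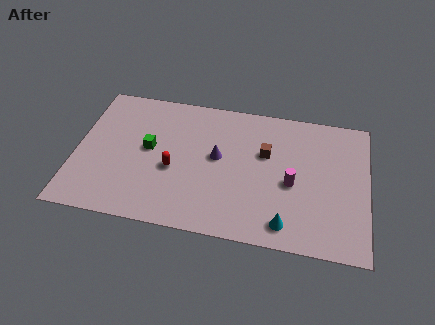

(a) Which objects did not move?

the red capsule and the green cube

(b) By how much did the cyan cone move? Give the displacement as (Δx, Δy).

(-2.4, -2.1)

The cyan cone started near (13.2, 3.4) and ended near (10.8, 1.3).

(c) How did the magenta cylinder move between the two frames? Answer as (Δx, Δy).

(-0.7, 0.4)

From the two frames, the magenta cylinder sits at roughly (11.7, 3.5) before and (11.0, 3.9) after.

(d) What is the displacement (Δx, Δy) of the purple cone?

(0.9, 2.2)

The purple cone started near (6.3, 2.7) and ended near (7.2, 4.9).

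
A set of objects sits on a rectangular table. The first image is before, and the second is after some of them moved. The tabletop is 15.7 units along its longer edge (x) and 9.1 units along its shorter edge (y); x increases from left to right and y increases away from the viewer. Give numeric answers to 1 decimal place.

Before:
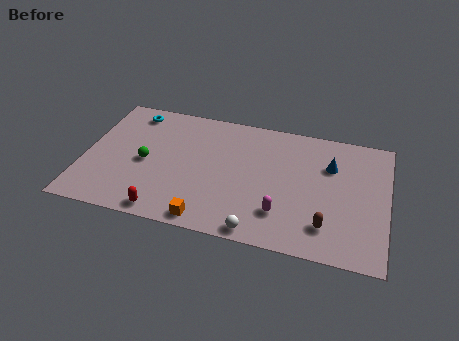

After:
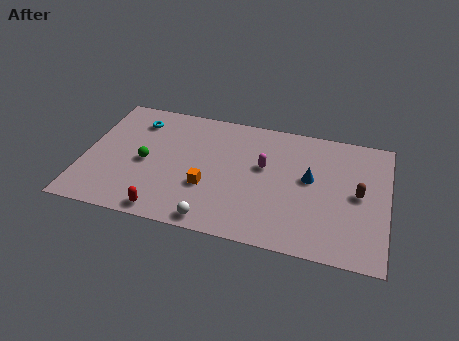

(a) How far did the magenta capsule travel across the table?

3.3

The magenta capsule was near (10.4, 2.3) before and (9.3, 5.4) after, so it travelled √(1.1² + 3.1²) ≈ 3.3 units.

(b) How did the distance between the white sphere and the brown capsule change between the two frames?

+4.5

Before: roughly 3.6 units apart; after: 8.1. That's 4.5 units further apart.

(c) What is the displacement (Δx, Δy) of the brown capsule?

(1.5, 2.6)

The brown capsule was at about (12.7, 2.0) and moved to about (14.2, 4.6).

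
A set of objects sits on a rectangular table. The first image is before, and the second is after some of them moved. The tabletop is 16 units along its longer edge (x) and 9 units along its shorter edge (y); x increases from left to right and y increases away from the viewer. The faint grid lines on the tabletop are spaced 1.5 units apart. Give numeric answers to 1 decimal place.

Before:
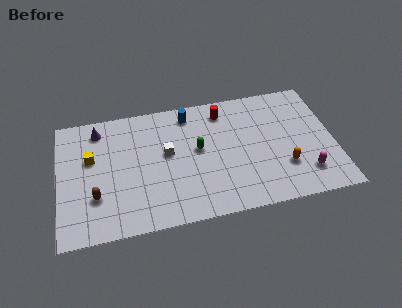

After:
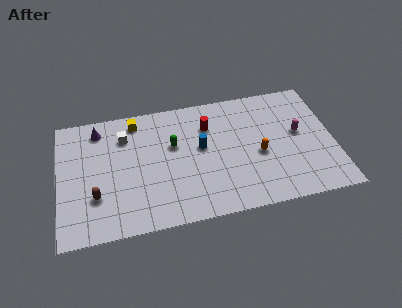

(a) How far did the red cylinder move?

1.3

The red cylinder was near (9.7, 7.5) before and (8.8, 6.6) after, so it travelled √(0.9² + 0.9²) ≈ 1.3 units.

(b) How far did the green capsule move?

1.5

The green capsule was near (8.1, 5.0) before and (6.7, 5.6) after, so it travelled √(1.4² + 0.6²) ≈ 1.5 units.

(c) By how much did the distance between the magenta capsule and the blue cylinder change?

-2.9

Before: roughly 8.6 units apart; after: 5.7. That's 2.9 units closer together.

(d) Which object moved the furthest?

the yellow cube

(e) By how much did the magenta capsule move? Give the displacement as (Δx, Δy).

(-0.2, 3.0)

The magenta capsule started near (14.2, 2.0) and ended near (14.0, 5.0).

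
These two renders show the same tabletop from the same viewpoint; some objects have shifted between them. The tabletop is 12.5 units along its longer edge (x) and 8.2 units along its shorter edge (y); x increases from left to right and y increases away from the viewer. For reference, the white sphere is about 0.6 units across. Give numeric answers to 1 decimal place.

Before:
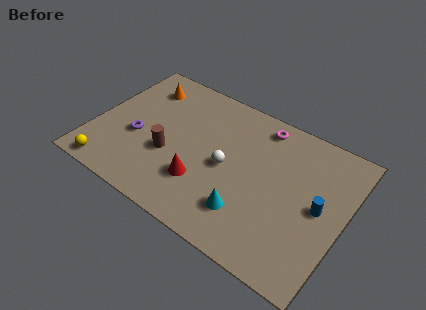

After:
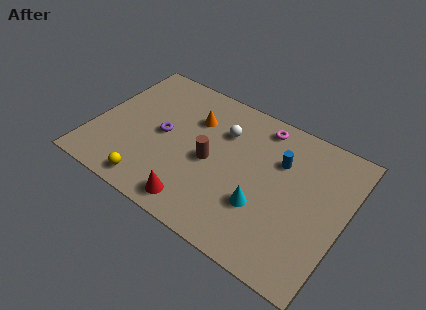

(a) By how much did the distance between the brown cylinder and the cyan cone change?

-1.3

Before: roughly 4.3 units apart; after: 3.0. That's 1.3 units closer together.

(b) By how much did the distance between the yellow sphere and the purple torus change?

+0.4

Before: roughly 2.7 units apart; after: 3.1. That's 0.4 units further apart.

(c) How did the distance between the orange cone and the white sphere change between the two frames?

-4.0

The distance was about 5.5 in the first image and 1.5 in the second, so they moved 4.0 units closer together.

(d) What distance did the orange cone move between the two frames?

2.9

The orange cone moved from about (1.9, 6.5) to (4.7, 5.8), a distance of √(2.8² + 0.7²) ≈ 2.9.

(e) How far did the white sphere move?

2.0

The white sphere moved from about (6.7, 3.9) to (6.2, 5.8), a distance of √(0.5² + 1.9²) ≈ 2.0.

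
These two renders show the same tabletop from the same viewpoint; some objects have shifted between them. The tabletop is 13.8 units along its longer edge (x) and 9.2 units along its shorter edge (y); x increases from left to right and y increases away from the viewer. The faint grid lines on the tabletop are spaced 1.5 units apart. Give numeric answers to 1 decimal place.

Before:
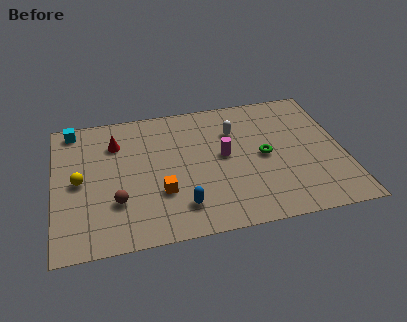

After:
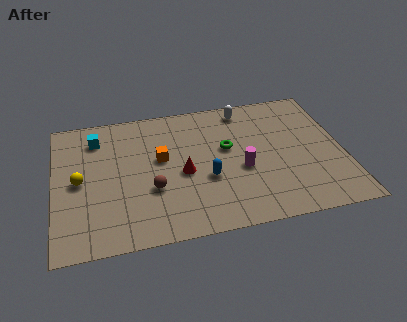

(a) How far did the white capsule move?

1.6

The white capsule moved from about (8.7, 6.5) to (9.3, 8.0), a distance of √(0.6² + 1.5²) ≈ 1.6.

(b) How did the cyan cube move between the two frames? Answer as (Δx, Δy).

(1.1, -0.9)

The cyan cube started near (1.0, 8.2) and ended near (2.1, 7.3).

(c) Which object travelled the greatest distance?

the red cone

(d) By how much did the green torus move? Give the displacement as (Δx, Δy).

(-1.7, 0.9)

The green torus was at about (10.0, 4.5) and moved to about (8.3, 5.4).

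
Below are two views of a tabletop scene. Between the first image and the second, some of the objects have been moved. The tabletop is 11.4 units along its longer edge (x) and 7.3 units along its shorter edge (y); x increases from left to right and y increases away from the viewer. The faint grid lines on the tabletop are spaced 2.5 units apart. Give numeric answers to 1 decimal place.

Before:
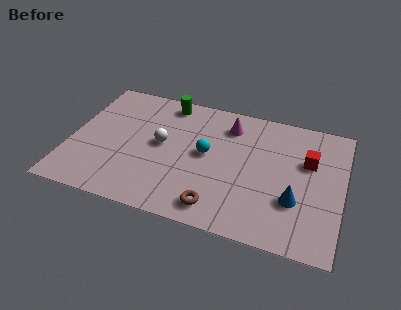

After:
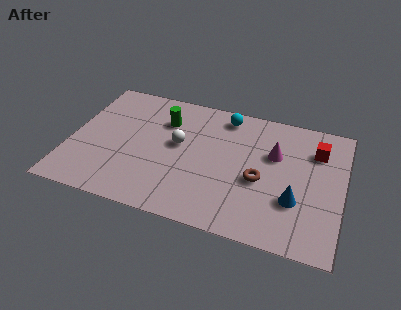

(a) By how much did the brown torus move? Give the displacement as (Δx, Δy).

(1.6, 2.0)

The brown torus started near (6.4, 1.1) and ended near (8.0, 3.1).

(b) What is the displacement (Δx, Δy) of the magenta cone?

(2.0, -1.1)

From the two frames, the magenta cone sits at roughly (6.5, 5.8) before and (8.5, 4.7) after.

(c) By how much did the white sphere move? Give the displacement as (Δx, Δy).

(0.7, 0.2)

From the two frames, the white sphere sits at roughly (3.8, 3.9) before and (4.5, 4.1) after.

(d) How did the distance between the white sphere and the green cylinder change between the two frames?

-1.1

They were about 2.5 units apart before and 1.4 after — 1.1 units closer together.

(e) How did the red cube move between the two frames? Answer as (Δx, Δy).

(0.3, 0.7)

From the two frames, the red cube sits at roughly (9.9, 4.7) before and (10.2, 5.4) after.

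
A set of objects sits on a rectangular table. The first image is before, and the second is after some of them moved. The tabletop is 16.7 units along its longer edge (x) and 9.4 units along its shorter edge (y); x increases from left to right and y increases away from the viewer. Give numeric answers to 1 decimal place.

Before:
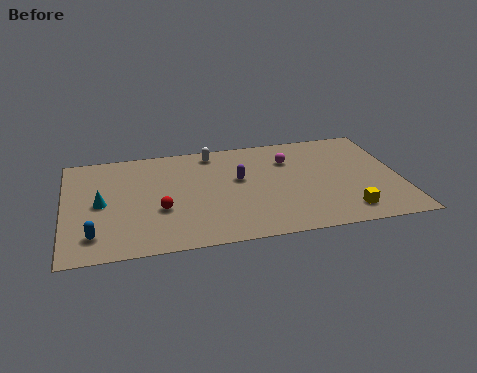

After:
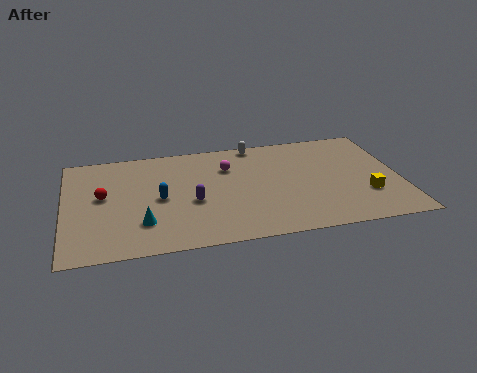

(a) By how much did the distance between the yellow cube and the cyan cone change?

-1.3

Before: roughly 12.4 units apart; after: 11.1. That's 1.3 units closer together.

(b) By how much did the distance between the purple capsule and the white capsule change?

+2.8

The distance was about 3.0 in the first image and 5.8 in the second, so they moved 2.8 units further apart.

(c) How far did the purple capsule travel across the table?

2.9

The purple capsule was near (8.7, 5.5) before and (6.3, 3.9) after, so it travelled √(2.4² + 1.6²) ≈ 2.9 units.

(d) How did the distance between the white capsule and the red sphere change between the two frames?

+3.0

They were about 5.5 units apart before and 8.5 after — 3.0 units further apart.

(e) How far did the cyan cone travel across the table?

2.9

The cyan cone was near (1.8, 4.6) before and (3.8, 2.5) after, so it travelled √(2.0² + 2.1²) ≈ 2.9 units.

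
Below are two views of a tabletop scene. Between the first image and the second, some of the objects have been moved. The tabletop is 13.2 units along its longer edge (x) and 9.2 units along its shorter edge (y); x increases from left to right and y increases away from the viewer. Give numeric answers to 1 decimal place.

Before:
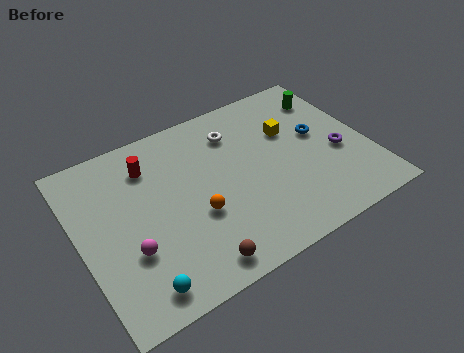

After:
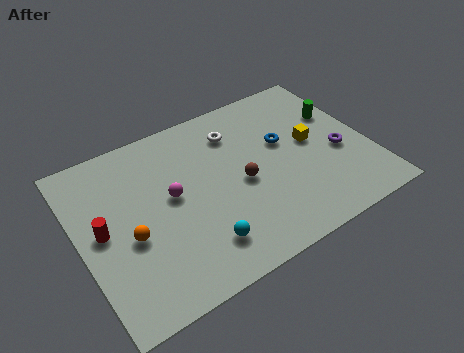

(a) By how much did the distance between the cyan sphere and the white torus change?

-2.2

They were about 8.0 units apart before and 5.8 after — 2.2 units closer together.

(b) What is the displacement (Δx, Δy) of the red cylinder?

(-2.5, -2.4)

The red cylinder started near (3.5, 7.1) and ended near (1.0, 4.7).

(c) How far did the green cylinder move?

1.2

From (12.0, 7.2) to (12.2, 6.0), the green cylinder covered √(0.2² + 1.2²) ≈ 1.2 units.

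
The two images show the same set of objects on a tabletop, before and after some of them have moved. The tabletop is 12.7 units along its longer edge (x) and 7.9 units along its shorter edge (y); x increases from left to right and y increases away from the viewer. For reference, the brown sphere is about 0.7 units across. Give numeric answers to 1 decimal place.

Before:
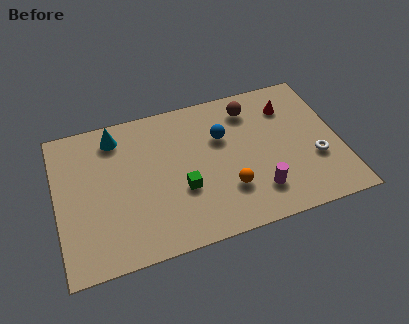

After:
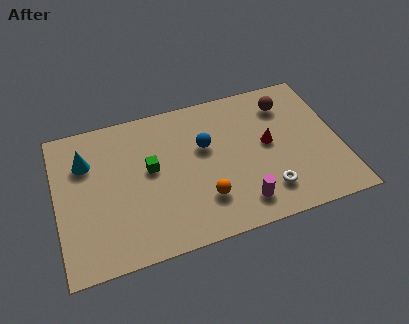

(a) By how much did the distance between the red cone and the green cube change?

-0.7

The distance was about 6.0 in the first image and 5.3 in the second, so they moved 0.7 units closer together.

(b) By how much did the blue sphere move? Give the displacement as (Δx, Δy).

(-0.8, -0.3)

The blue sphere started near (7.5, 5.2) and ended near (6.7, 4.9).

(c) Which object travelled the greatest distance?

the white torus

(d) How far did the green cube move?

2.0

The green cube was near (5.5, 2.9) before and (4.2, 4.4) after, so it travelled √(1.3² + 1.5²) ≈ 2.0 units.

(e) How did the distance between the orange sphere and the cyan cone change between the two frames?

-0.3

The distance was about 6.4 in the first image and 6.1 in the second, so they moved 0.3 units closer together.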